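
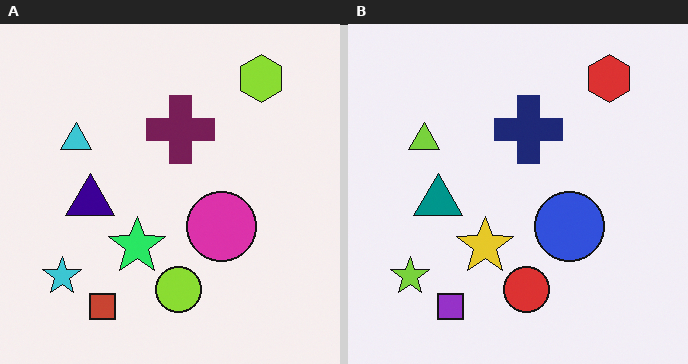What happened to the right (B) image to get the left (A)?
The left (A) image is the right (B) hue-shifted by a moderate amount.

Every shape's color has rotated by the same amount around the hue wheel — a uniform hue shift.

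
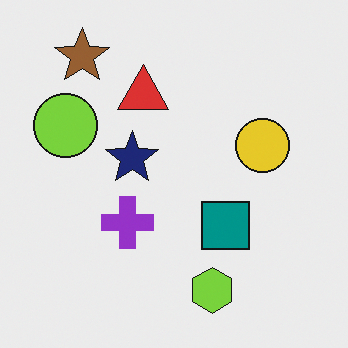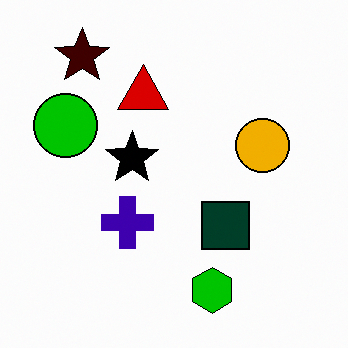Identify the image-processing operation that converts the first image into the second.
The transformation is: boosted in contrast.

Tones are pushed away from mid-grey across the whole image — a global contrast change.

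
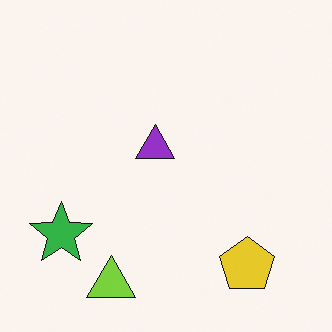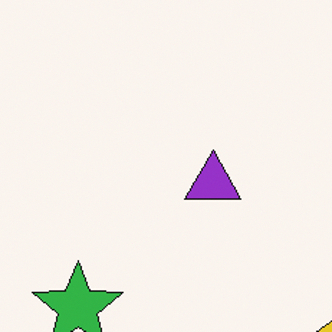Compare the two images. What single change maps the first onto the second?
This is the original image cropped slightly and scaled back up.

The visible shapes are larger and the field of view is narrower; shapes near the original edges may be partly or wholly outside the frame — a crop-and-rescale.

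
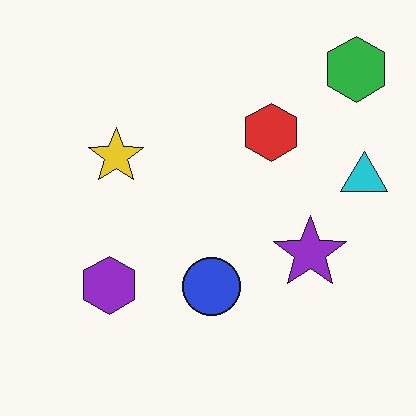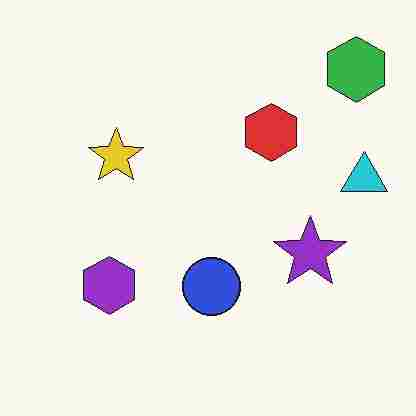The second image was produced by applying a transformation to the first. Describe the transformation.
Degraded with heavy JPEG compression.

Blocky 8×8 compression artifacts appear around shape edges and the flat background shows ringing — characteristic JPEG degradation.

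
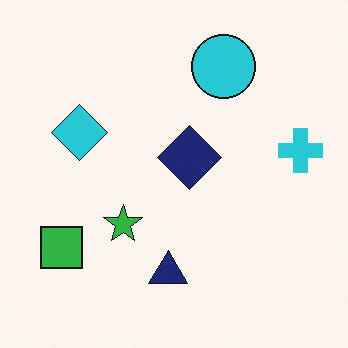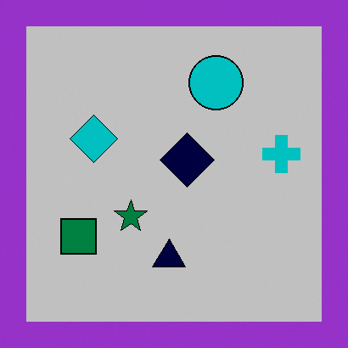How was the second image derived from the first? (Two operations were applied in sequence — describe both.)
The second image is the first heavily posterized to just a handful of flat colors, then framed with a purple border.

Each flat color has snapped to a coarser quantized level — most visibly, the near-white background has dropped to a flat grey. A solid purple frame runs around the edge of the second image, with the content slightly shrunk inside it.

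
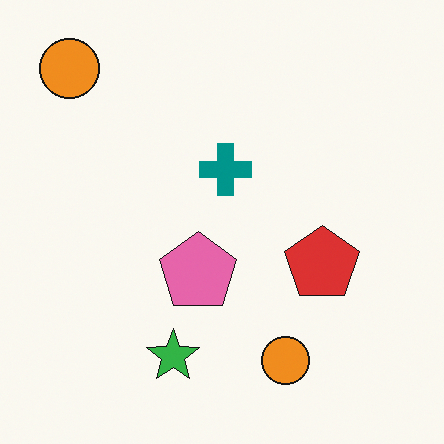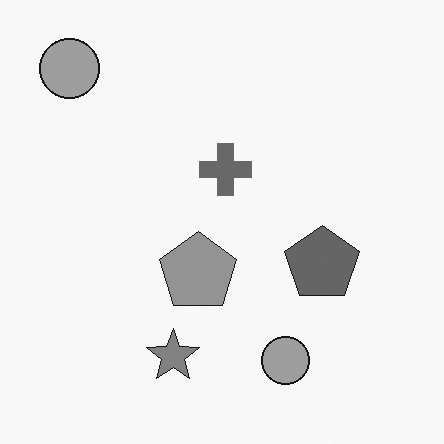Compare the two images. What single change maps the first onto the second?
The transformation is: converted to grayscale.

All color is removed — every shape is now a shade of grey.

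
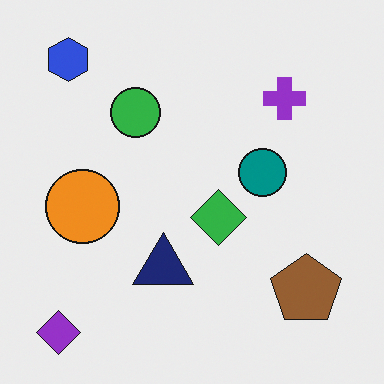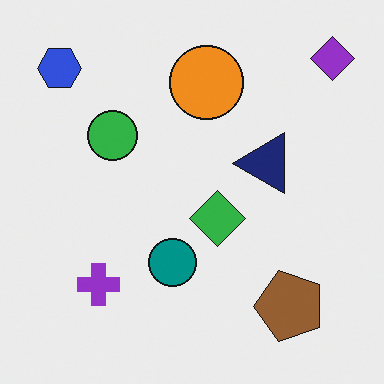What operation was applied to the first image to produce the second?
It was transposed (reflected across the top-left ↔ bottom-right diagonal).

Shapes have swapped their row and column positions — what was in the top-right is now in the bottom-left — a diagonal reflection.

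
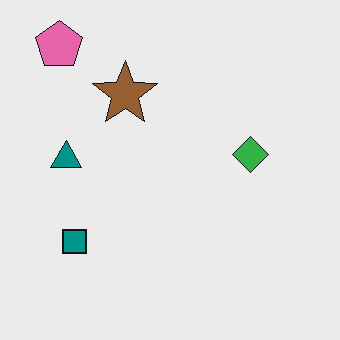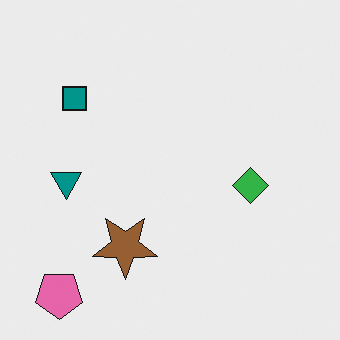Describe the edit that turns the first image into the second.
The image was flipped vertically (top ↔ bottom).

The pink pentagon is in the top-left of the first image and the bottom-left of the second — shapes on opposite sides of the horizontal midline have swapped in a mirror flip.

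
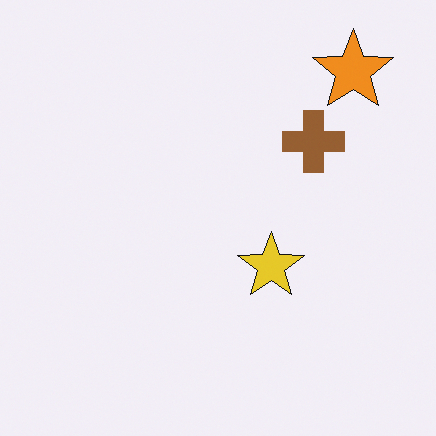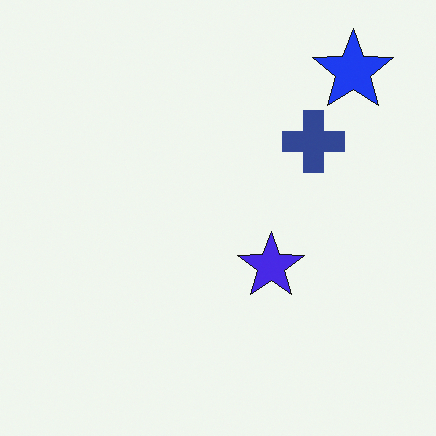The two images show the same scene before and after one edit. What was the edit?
It was hue-shifted through roughly half the color wheel.

Every shape's color has rotated by the same amount around the hue wheel — a uniform hue shift.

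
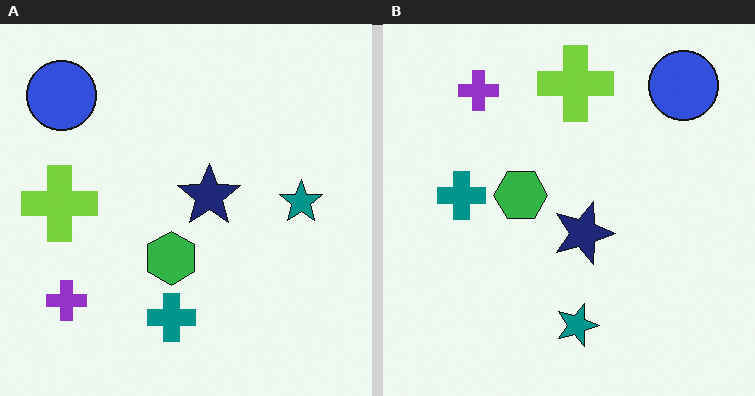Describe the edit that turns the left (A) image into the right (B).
Rotated 90° clockwise.

The blue circle sits in the top-left of the left (A) image and the top-right of the right (B) — consistent with a whole-image 90° clockwise rotation.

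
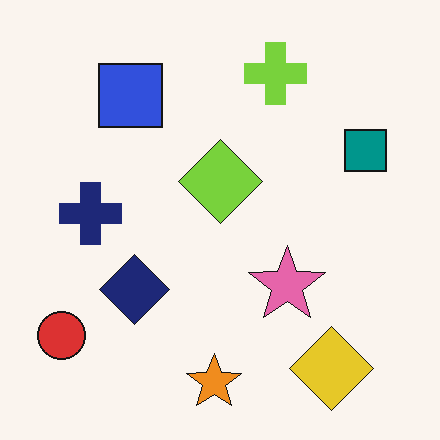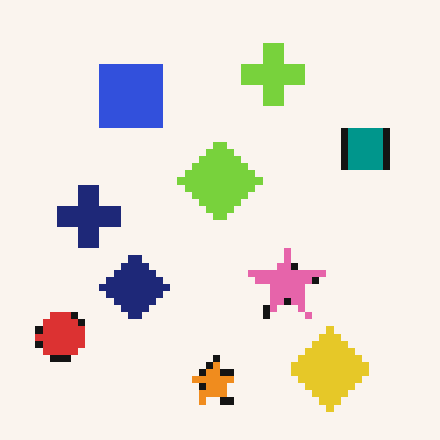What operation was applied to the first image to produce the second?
The image was moderately pixelated.

Shapes are reduced to large square blocks; fine edges and outlines are lost — a downscale-then-upscale (mosaic) effect.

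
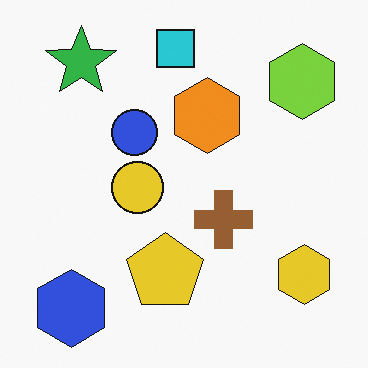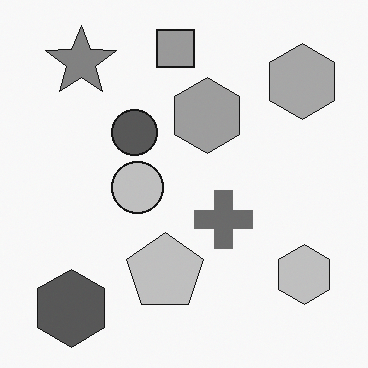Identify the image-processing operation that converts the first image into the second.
The transformation is: converted to grayscale.

All color is removed — every shape is now a shade of grey.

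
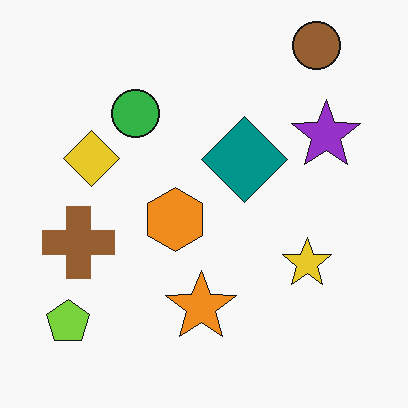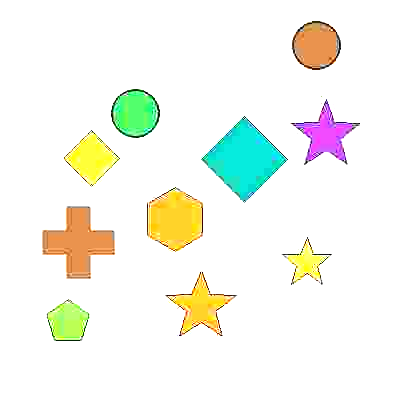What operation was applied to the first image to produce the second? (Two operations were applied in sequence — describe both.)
The transformation is: heavily JPEG-compressed with obvious blocking artifacts, then substantially brightened.

Blocky 8×8 compression artifacts appear around shape edges and the flat background shows ringing — characteristic JPEG degradation. Every pixel — background and shapes alike — is uniformly brightened.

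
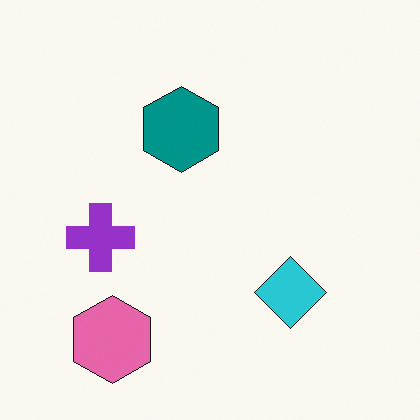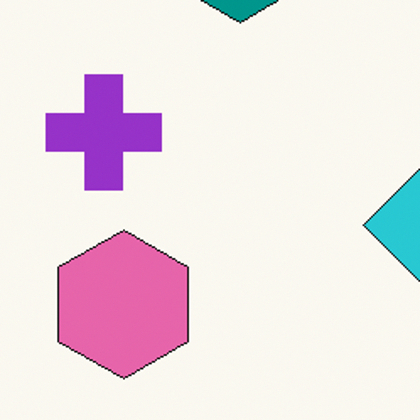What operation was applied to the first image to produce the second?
The transformation is: cropped to a noticeably smaller region and rescaled.

The visible shapes are larger and the field of view is narrower; shapes near the original edges may be partly or wholly outside the frame — a crop-and-rescale.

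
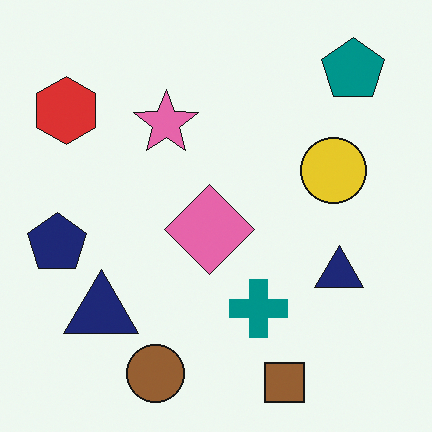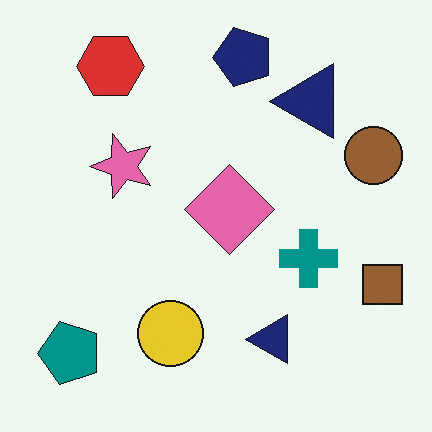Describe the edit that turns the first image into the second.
The transformation is: transposed (reflected across the top-left ↔ bottom-right diagonal).

Shapes have swapped their row and column positions — what was in the top-right is now in the bottom-left — a diagonal reflection.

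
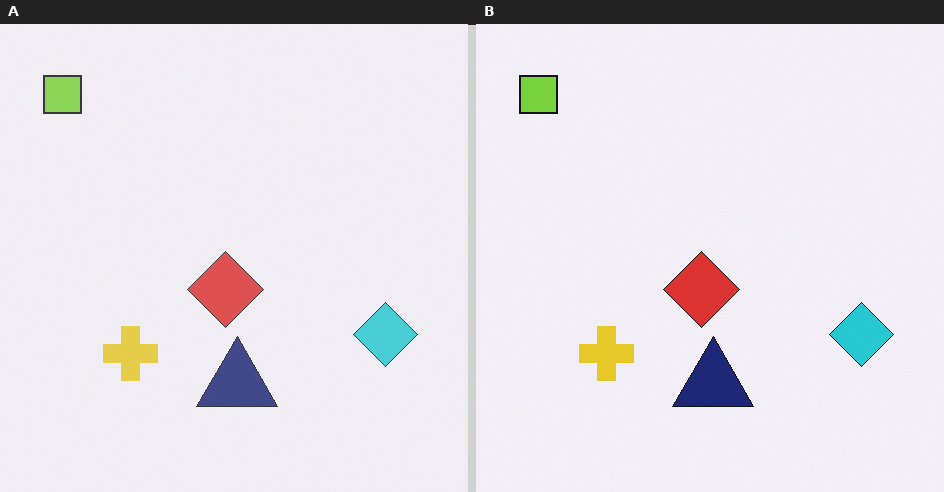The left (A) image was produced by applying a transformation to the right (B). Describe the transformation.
It was given slightly reduced contrast.

Tones are pushed toward mid-grey across the whole image — a global contrast change.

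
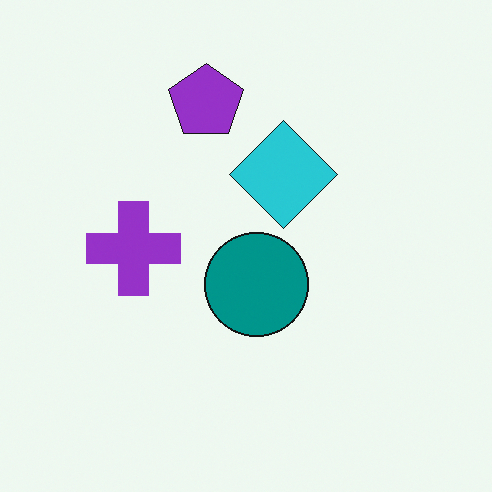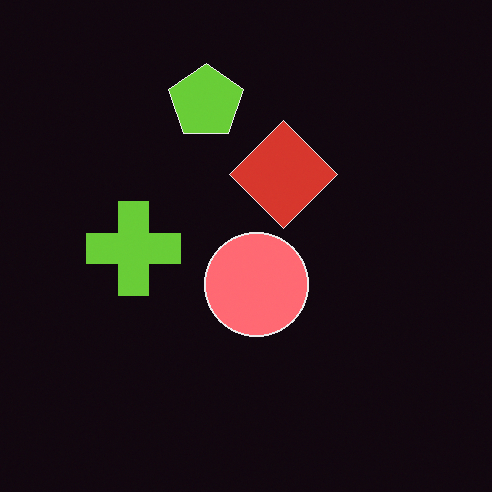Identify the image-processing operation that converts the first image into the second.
Color-inverted (negative).

The light background has become dark and every shape's color is its complement — a photographic negative.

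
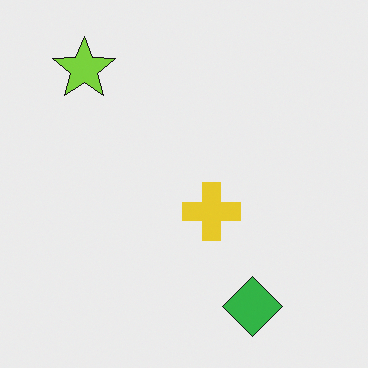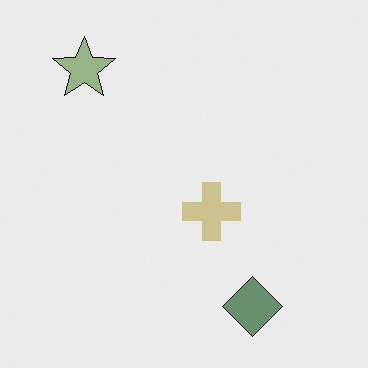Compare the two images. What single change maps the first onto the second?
Made much more muted (saturation change).

All colors are more muted and greyish — a global saturation change.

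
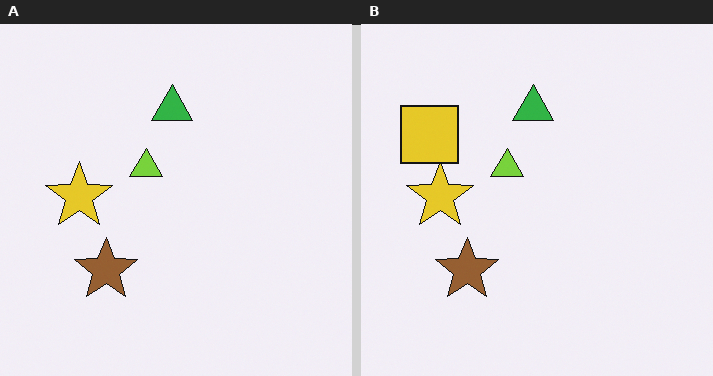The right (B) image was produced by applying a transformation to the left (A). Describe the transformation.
The image was overlaid with an additional yellow square.

A yellow square appears in the right (B) image that is absent from the left (A).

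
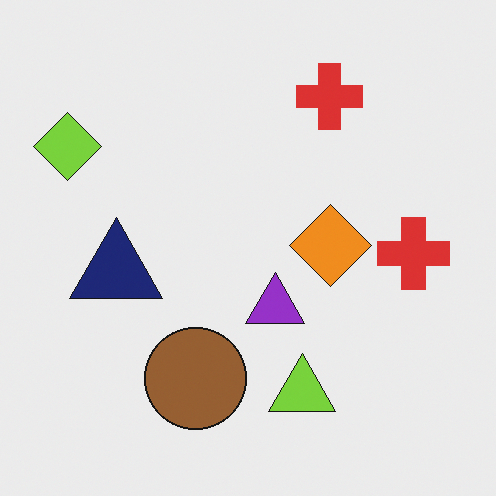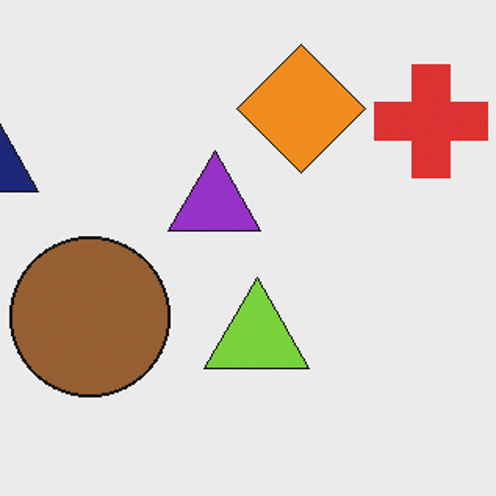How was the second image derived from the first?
It was cropped slightly and scaled back up.

The visible shapes are larger and the field of view is narrower; shapes near the original edges may be partly or wholly outside the frame — a crop-and-rescale.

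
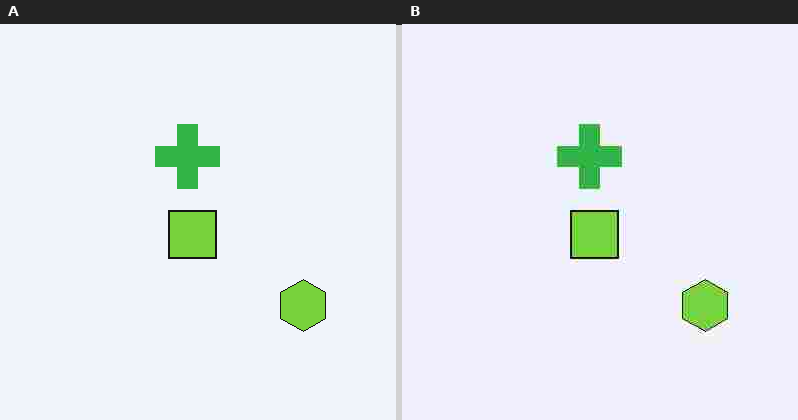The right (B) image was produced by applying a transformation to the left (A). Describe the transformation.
This is the original image degraded with heavy JPEG compression.

Blocky 8×8 compression artifacts appear around shape edges and the flat background shows ringing — characteristic JPEG degradation.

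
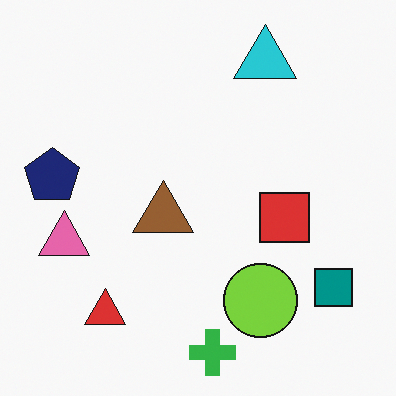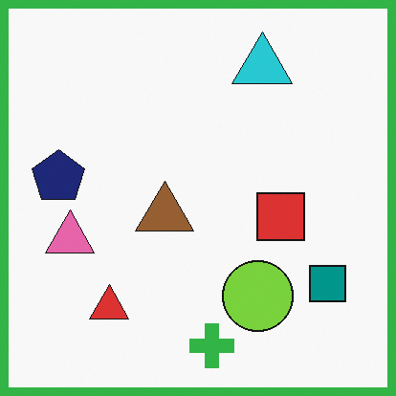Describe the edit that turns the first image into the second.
The image was framed with a green border.

A solid green frame runs around the edge of the second image, with the content slightly shrunk inside it.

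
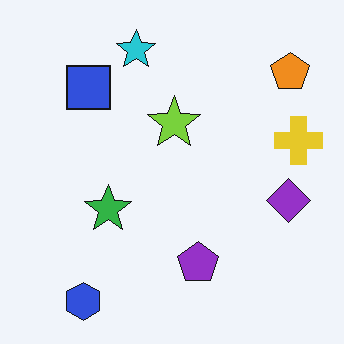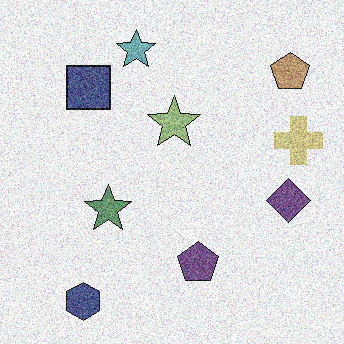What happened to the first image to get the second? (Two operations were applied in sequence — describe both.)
The image was degraded with heavy additive noise, then made much more muted (saturation change).

Random speckle covers the whole image, including the flat background. All colors are more muted and greyish — a global saturation change.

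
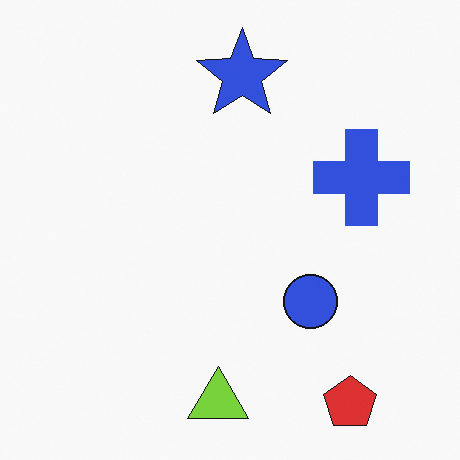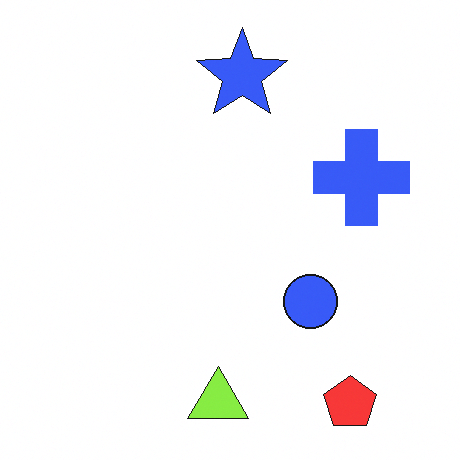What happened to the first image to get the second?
The second image is the first slightly brightened.

Every pixel — background and shapes alike — is uniformly brightened.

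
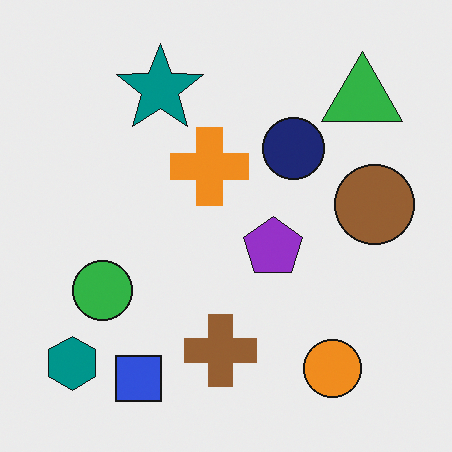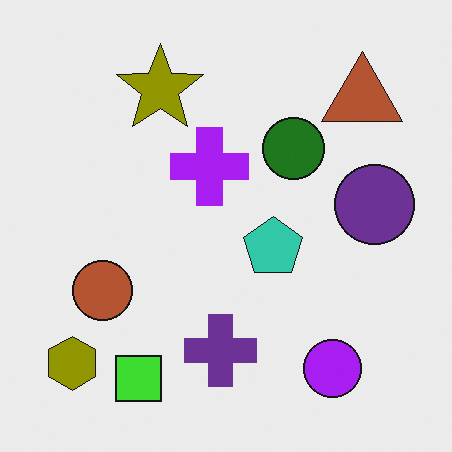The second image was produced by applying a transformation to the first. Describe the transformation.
The transformation is: hue-shifted through roughly half the color wheel.

Every shape's color has rotated by the same amount around the hue wheel — a uniform hue shift.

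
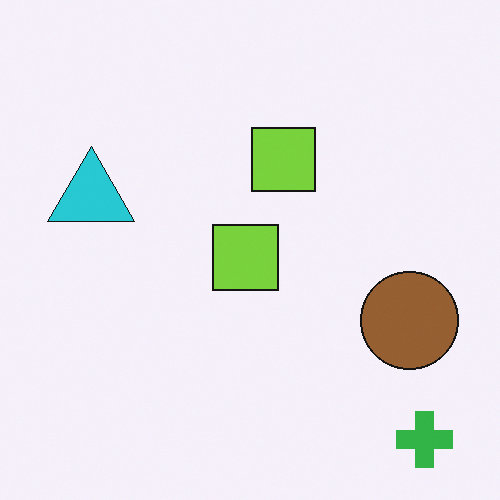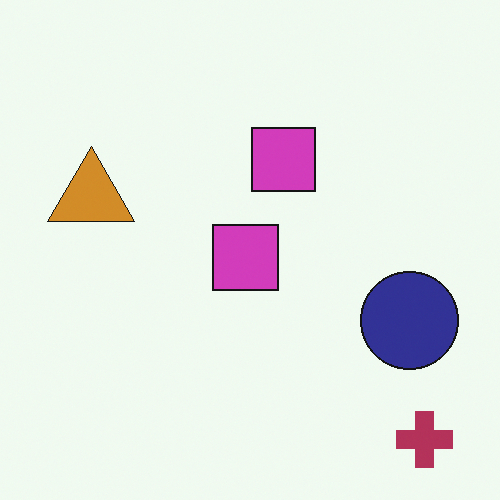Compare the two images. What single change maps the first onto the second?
The second image is the first hue-shifted through roughly half the color wheel.

Every shape's color has rotated by the same amount around the hue wheel — a uniform hue shift.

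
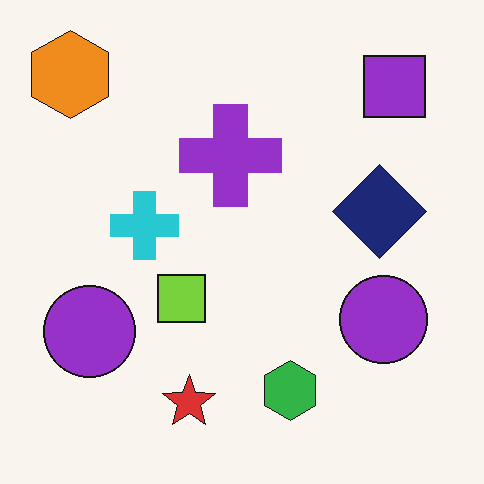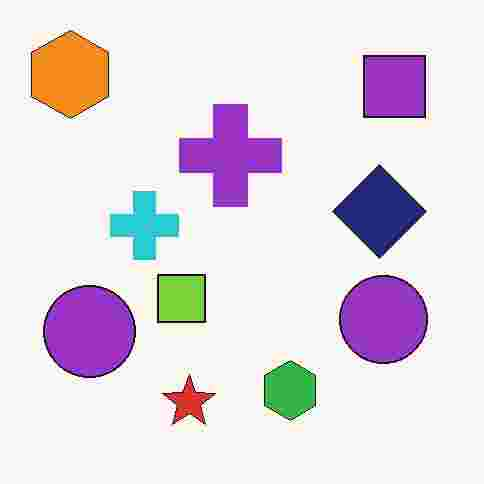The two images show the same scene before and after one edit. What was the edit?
The image was degraded with heavy JPEG compression.

Blocky 8×8 compression artifacts appear around shape edges and the flat background shows ringing — characteristic JPEG degradation.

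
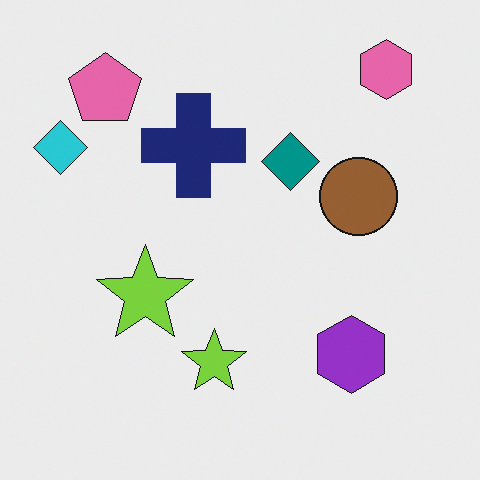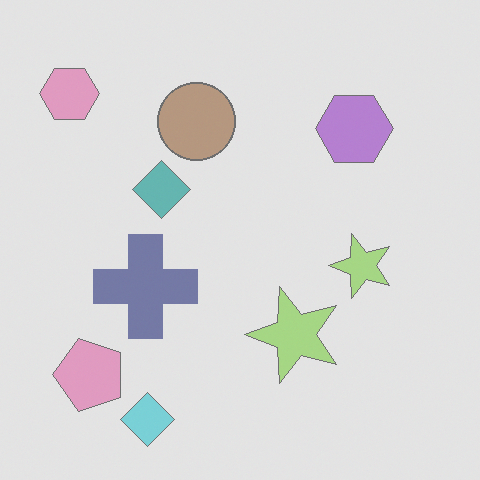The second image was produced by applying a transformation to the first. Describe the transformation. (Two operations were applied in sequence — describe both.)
The transformation is: given much lower contrast, then rotated 90° counter-clockwise.

Tones are pushed toward mid-grey across the whole image — a global contrast change. The pink hexagon sits in the top-right of the first image and the top-left of the second — consistent with a whole-image 90° counter-clockwise rotation.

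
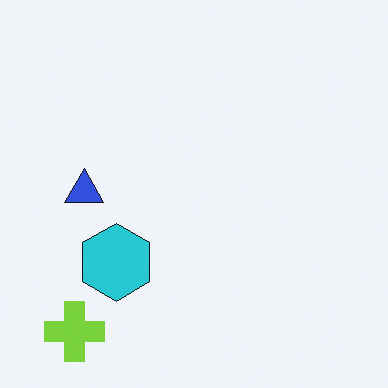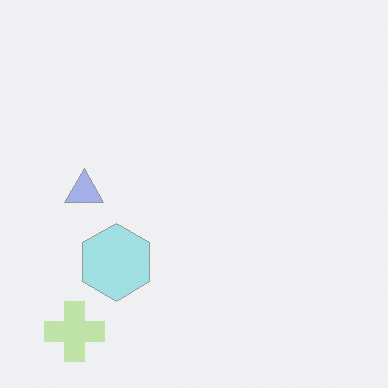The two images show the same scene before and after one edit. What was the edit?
The second image is the first given much lower contrast.

Tones are pushed toward mid-grey across the whole image — a global contrast change.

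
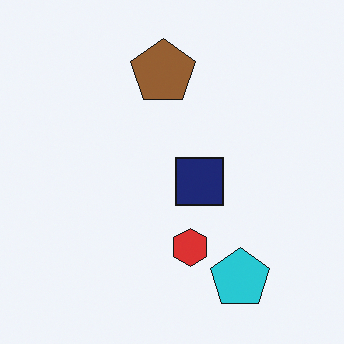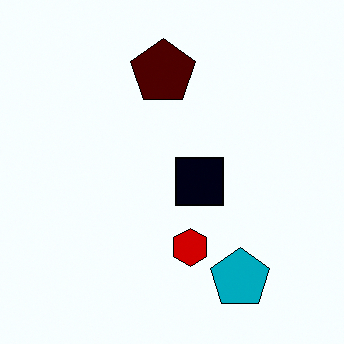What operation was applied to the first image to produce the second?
The second image is the first boosted in contrast.

Tones are pushed away from mid-grey across the whole image — a global contrast change.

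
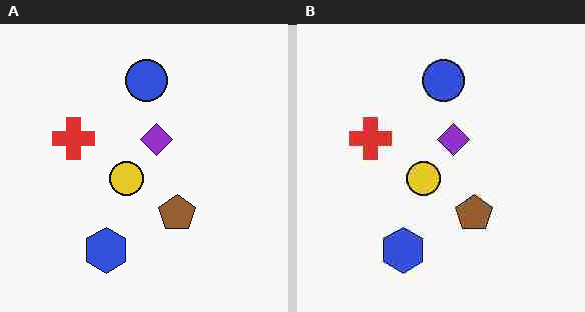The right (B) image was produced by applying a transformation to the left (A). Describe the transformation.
The right (B) image is the left (A) heavily JPEG-compressed with obvious blocking artifacts.

Blocky 8×8 compression artifacts appear around shape edges and the flat background shows ringing — characteristic JPEG degradation.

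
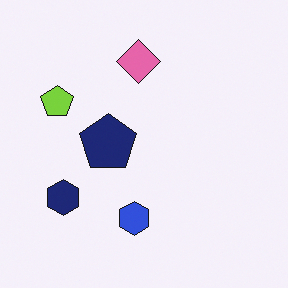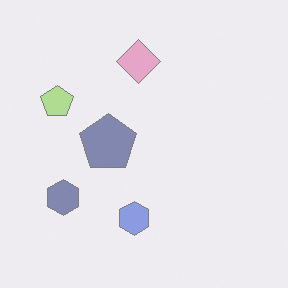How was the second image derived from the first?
The transformation is: washed out (contrast reduced).

Tones are pushed toward mid-grey across the whole image — a global contrast change.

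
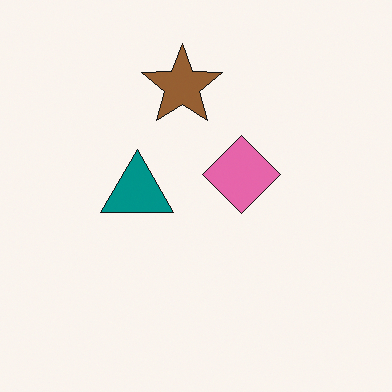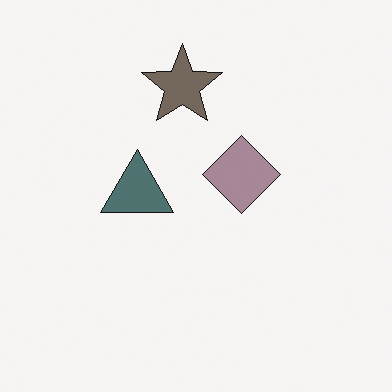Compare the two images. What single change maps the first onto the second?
The transformation is: made much more muted (saturation change).

All colors are more muted and greyish — a global saturation change.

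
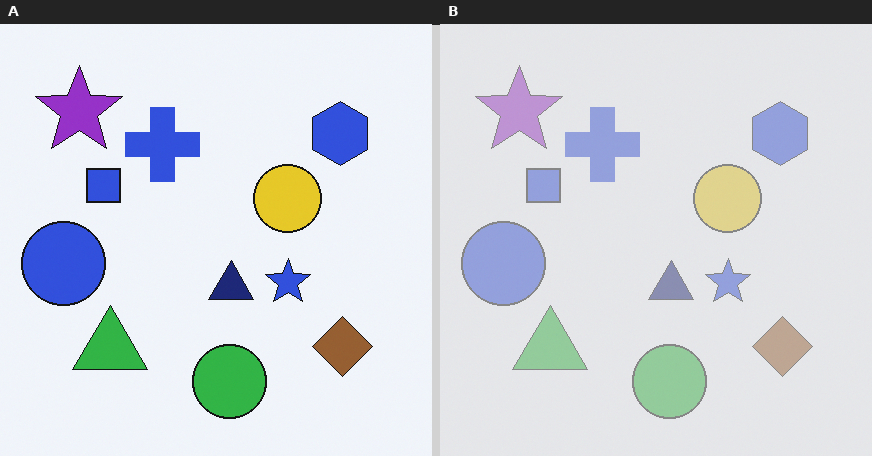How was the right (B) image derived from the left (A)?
It was washed out (contrast reduced).

Tones are pushed toward mid-grey across the whole image — a global contrast change.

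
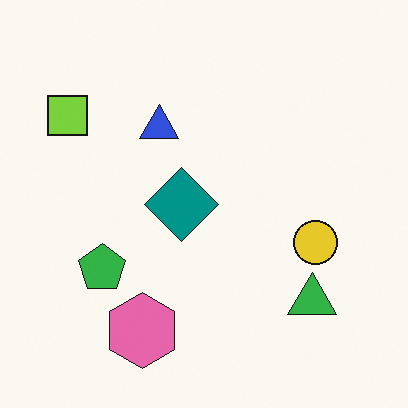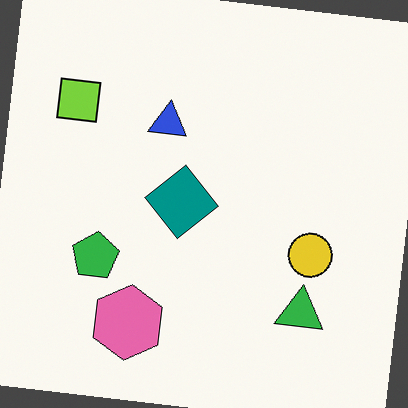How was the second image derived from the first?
This is the original image rotated clockwise by a small amount.

Every shape is tilted by the same angle and the image corners show triangular fill wedges — a whole-image rotation by a non-right angle.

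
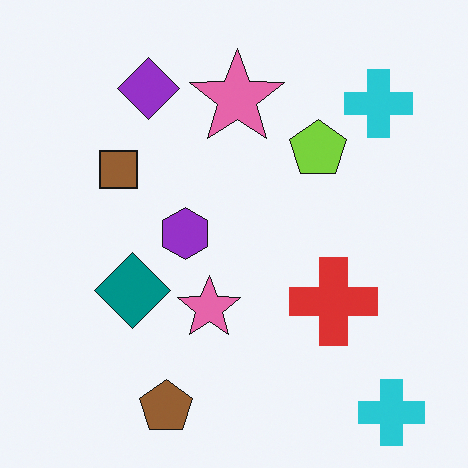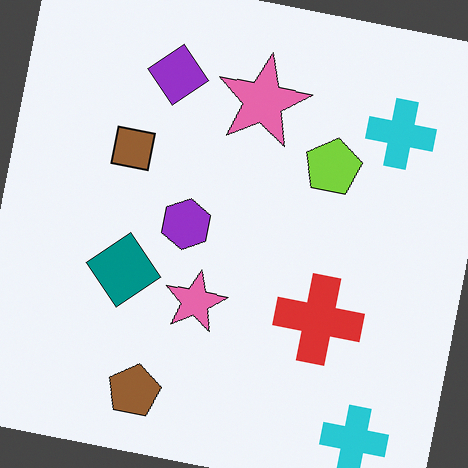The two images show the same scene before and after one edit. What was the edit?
The second image is the first rotated clockwise by a slight angle.

Every shape is tilted by the same angle and the image corners show triangular fill wedges — a whole-image rotation by a non-right angle.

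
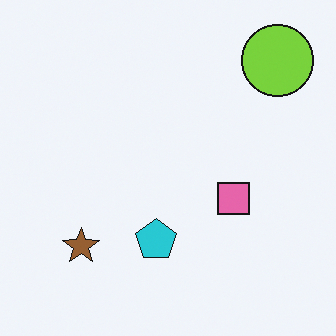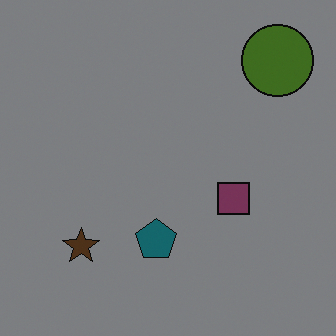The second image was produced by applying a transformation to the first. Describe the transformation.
Darkened a lot.

Every pixel — background and shapes alike — is uniformly darkened.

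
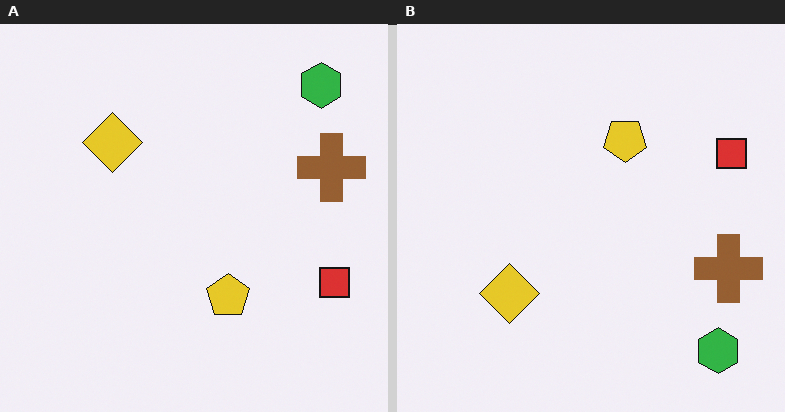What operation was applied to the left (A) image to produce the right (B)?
It was flipped vertically (top ↔ bottom).

The green hexagon is in the top-right of the left (A) image and the bottom-right of the right (B) — shapes on opposite sides of the horizontal midline have swapped in a mirror flip.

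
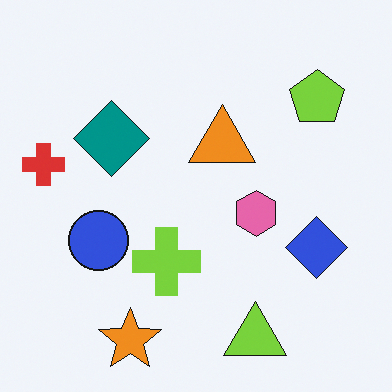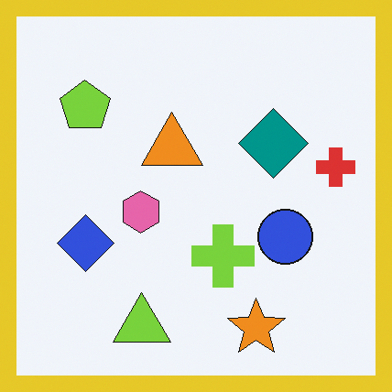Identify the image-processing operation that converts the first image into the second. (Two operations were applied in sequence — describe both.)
Flipped horizontally (left ↔ right), then framed with a yellow border.

The red cross is in the left of the first image and the right of the second — shapes on opposite sides of the vertical midline have swapped in a mirror flip. A solid yellow frame runs around the edge of the second image, with the content slightly shrunk inside it.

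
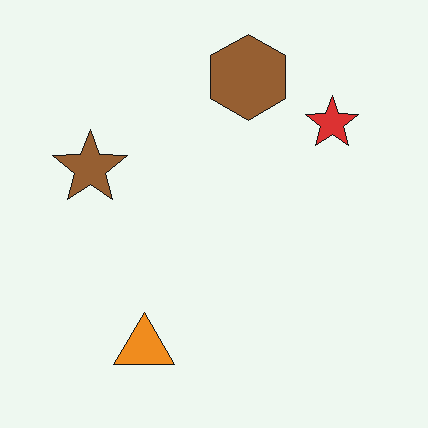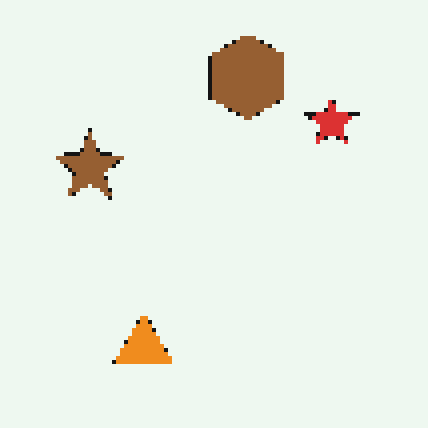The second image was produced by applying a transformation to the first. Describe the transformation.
The second image is the first mildly pixelated.

Shapes are reduced to large square blocks; fine edges and outlines are lost — a downscale-then-upscale (mosaic) effect.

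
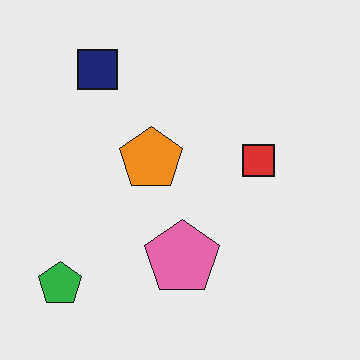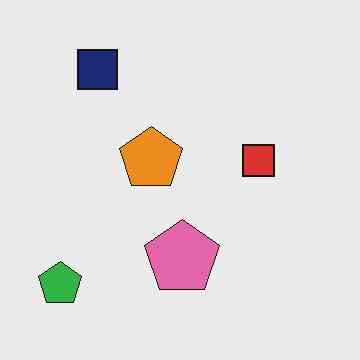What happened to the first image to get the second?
The transformation is: given moderate JPEG compression.

Blocky 8×8 compression artifacts appear around shape edges and the flat background shows ringing — characteristic JPEG degradation.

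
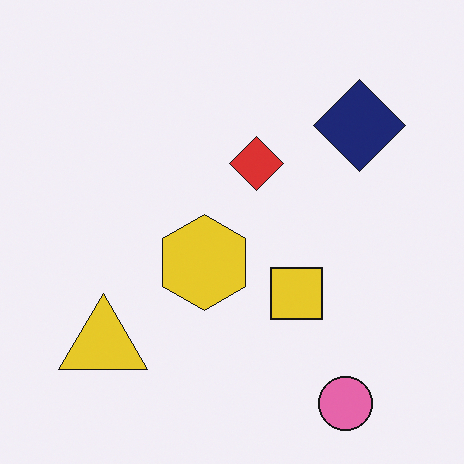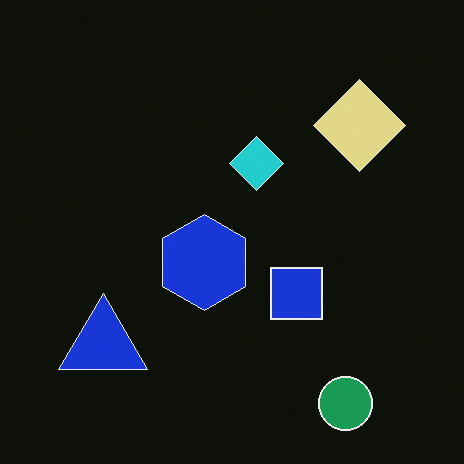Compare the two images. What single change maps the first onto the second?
The image was color-inverted (negative).

The light background has become dark and every shape's color is its complement — a photographic negative.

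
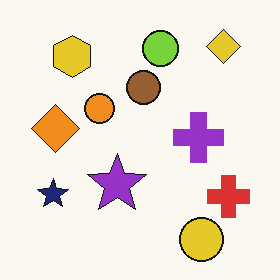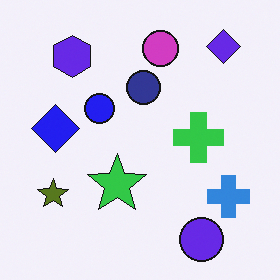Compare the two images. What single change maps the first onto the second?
The image was hue-shifted through roughly half the color wheel.

Every shape's color has rotated by the same amount around the hue wheel — a uniform hue shift.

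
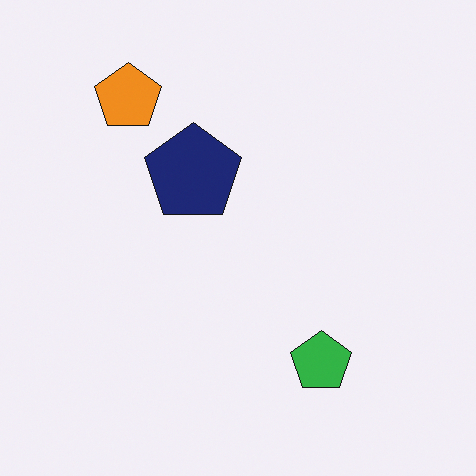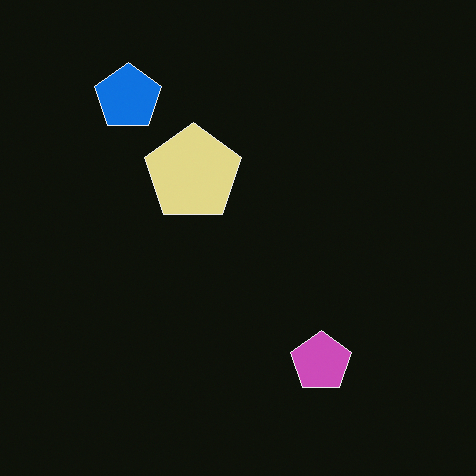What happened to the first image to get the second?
Color-inverted (negative).

The light background has become dark and every shape's color is its complement — a photographic negative.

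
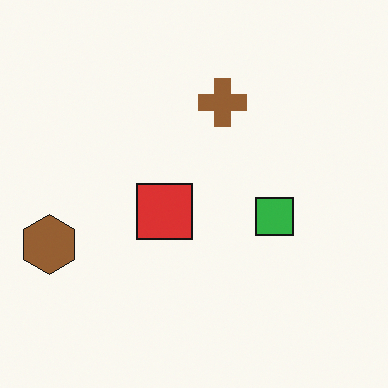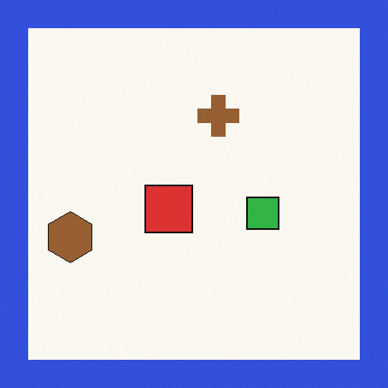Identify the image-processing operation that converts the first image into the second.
The image was framed with a blue border.

A solid blue frame runs around the edge of the second image, with the content slightly shrunk inside it.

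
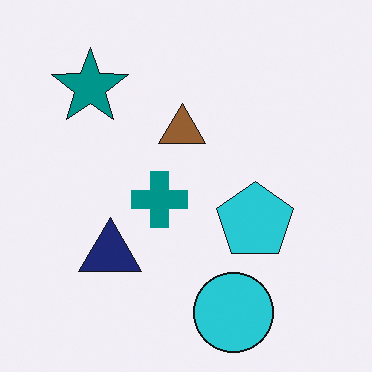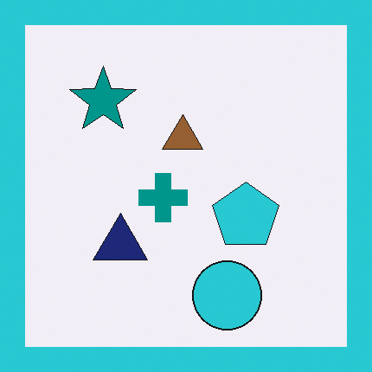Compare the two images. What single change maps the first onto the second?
The transformation is: framed with a cyan border.

A solid cyan frame runs around the edge of the second image, with the content slightly shrunk inside it.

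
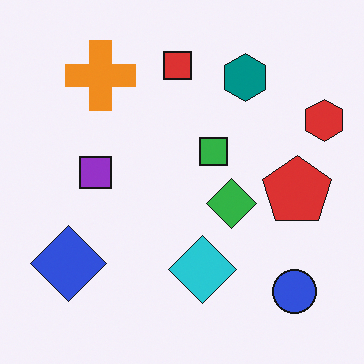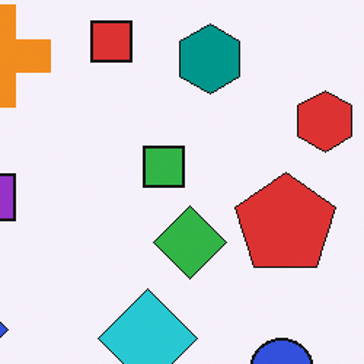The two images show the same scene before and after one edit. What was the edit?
The image was cropped slightly and scaled back up.

The visible shapes are larger and the field of view is narrower; shapes near the original edges may be partly or wholly outside the frame — a crop-and-rescale.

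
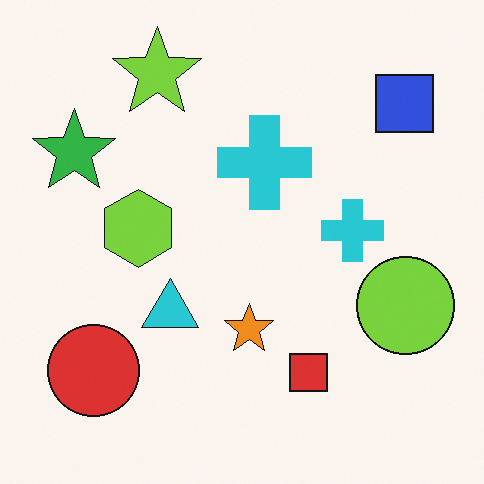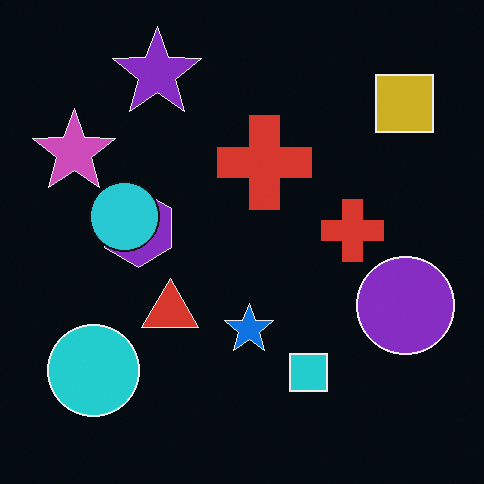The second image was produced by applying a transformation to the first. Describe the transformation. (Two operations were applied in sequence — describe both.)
The second image is the first color-inverted (negative), then overlaid with an additional cyan circle.

The light background has become dark and every shape's color is its complement — a photographic negative. A cyan circle appears in the second image that is absent from the first.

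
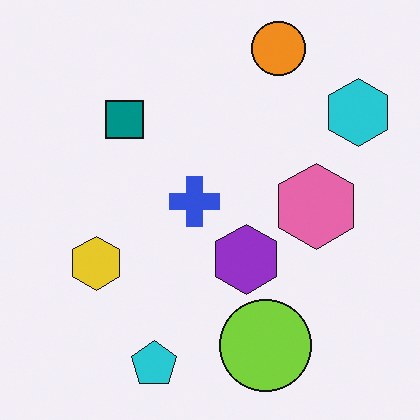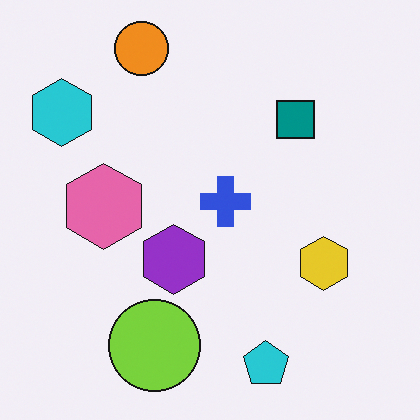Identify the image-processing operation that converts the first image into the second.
The transformation is: flipped horizontally (left ↔ right).

The cyan hexagon is in the top-right of the first image and the top-left of the second — shapes on opposite sides of the vertical midline have swapped in a mirror flip.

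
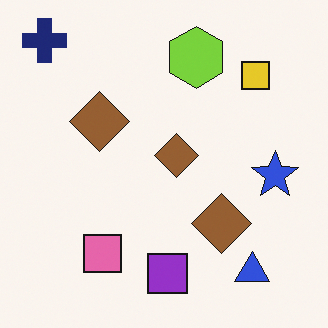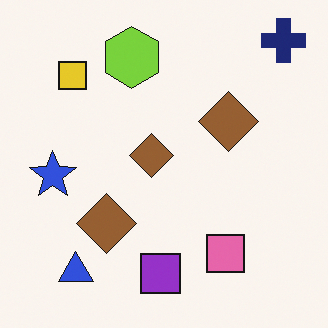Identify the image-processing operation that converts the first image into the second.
Flipped horizontally (left ↔ right).

The navy cross is in the top-left of the first image and the top-right of the second — shapes on opposite sides of the vertical midline have swapped in a mirror flip.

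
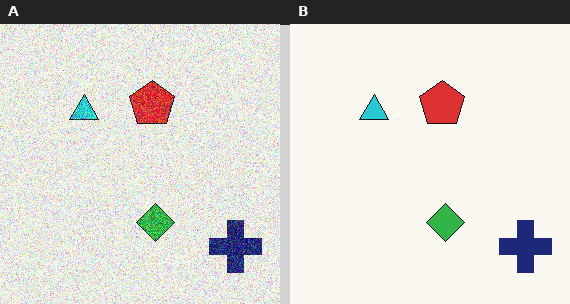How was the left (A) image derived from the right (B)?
This is the original image degraded with heavy additive noise.

Random speckle covers the whole image, including the flat background.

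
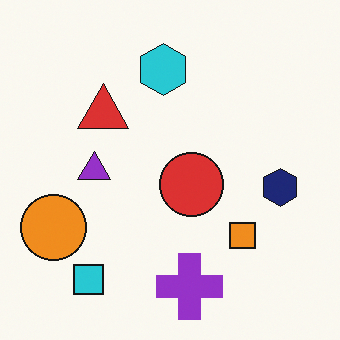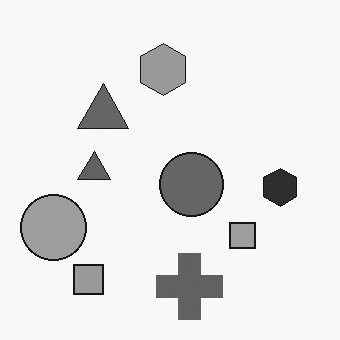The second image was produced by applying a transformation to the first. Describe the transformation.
The transformation is: converted to grayscale.

All color is removed — every shape is now a shade of grey.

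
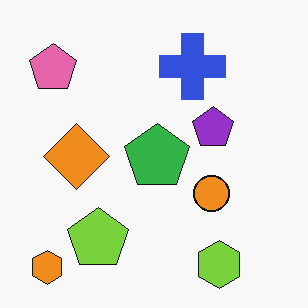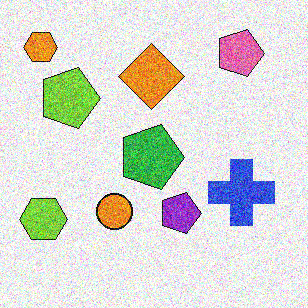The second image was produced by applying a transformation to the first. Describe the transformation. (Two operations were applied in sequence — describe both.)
The image was degraded with heavy additive noise, then rotated 90° clockwise.

Random speckle covers the whole image, including the flat background. The orange hexagon sits in the bottom-left of the first image and the top-left of the second — consistent with a whole-image 90° clockwise rotation.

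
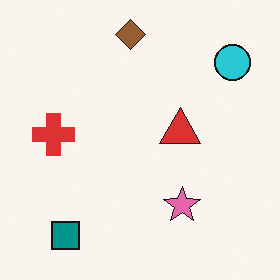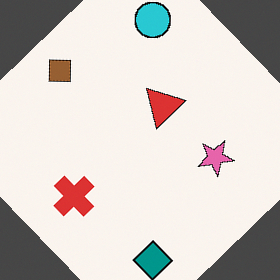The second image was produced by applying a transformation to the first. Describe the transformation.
The second image is the first rotated counter-clockwise by a large amount — several tens of degrees.

Every shape is tilted by the same angle and the image corners show triangular fill wedges — a whole-image rotation by a non-right angle.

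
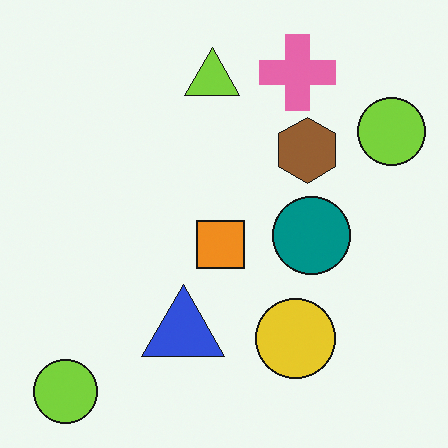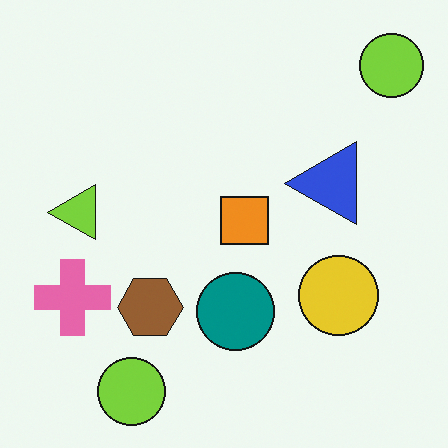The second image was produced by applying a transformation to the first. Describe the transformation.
Transposed (reflected across the top-left ↔ bottom-right diagonal).

Shapes have swapped their row and column positions — what was in the top-right is now in the bottom-left — a diagonal reflection.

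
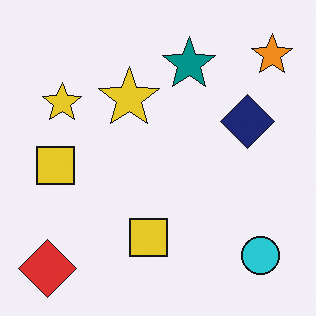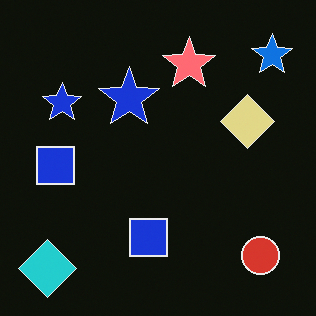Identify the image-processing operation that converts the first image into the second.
The image was color-inverted (negative).

The light background has become dark and every shape's color is its complement — a photographic negative.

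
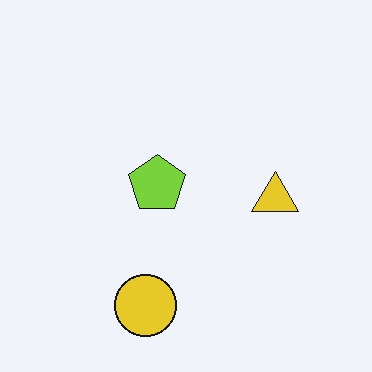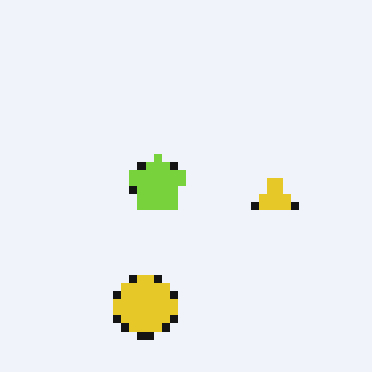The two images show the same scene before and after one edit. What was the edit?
This is the original image pixelated into visible square blocks.

Shapes are reduced to large square blocks; fine edges and outlines are lost — a downscale-then-upscale (mosaic) effect.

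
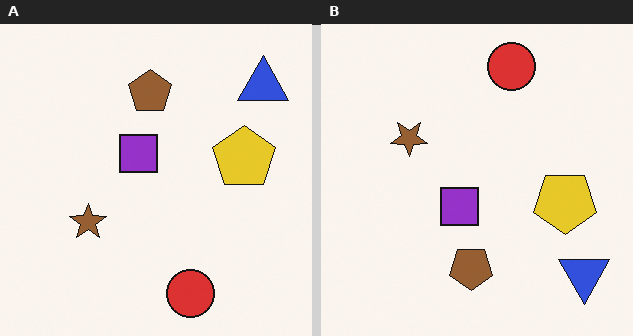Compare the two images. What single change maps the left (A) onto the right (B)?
The transformation is: flipped vertically (top ↔ bottom).

The red circle is in the bottom of the left (A) image and the top of the right (B) — shapes on opposite sides of the horizontal midline have swapped in a mirror flip.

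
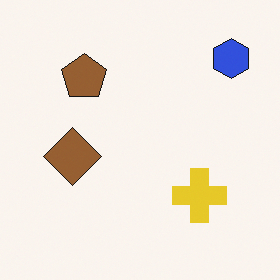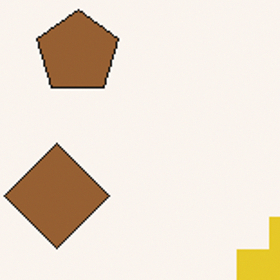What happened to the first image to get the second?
The second image is the first cropped tightly and scaled back up.

The visible shapes are larger and the field of view is narrower; shapes near the original edges may be partly or wholly outside the frame — a crop-and-rescale.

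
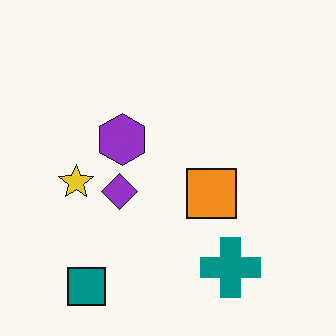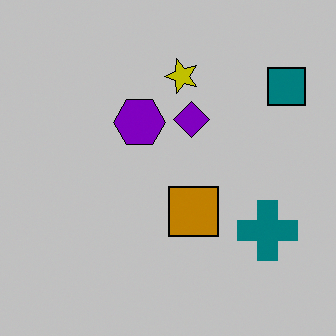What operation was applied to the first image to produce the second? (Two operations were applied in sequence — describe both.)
This is the original image aggressively posterized, then transposed (reflected across the top-left ↔ bottom-right diagonal).

Each flat color has snapped to a coarser quantized level — most visibly, the near-white background has dropped to a flat grey. Shapes have swapped their row and column positions — what was in the top-right is now in the bottom-left — a diagonal reflection.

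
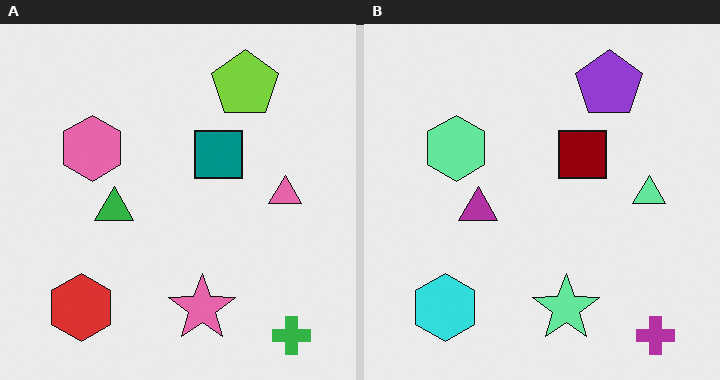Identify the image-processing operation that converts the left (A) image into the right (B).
This is the original image hue-shifted by a large amount.

Every shape's color has rotated by the same amount around the hue wheel — a uniform hue shift.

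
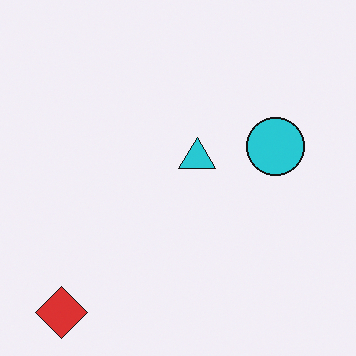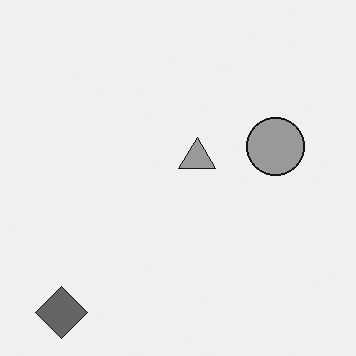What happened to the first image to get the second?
The image was converted to grayscale.

All color is removed — every shape is now a shade of grey.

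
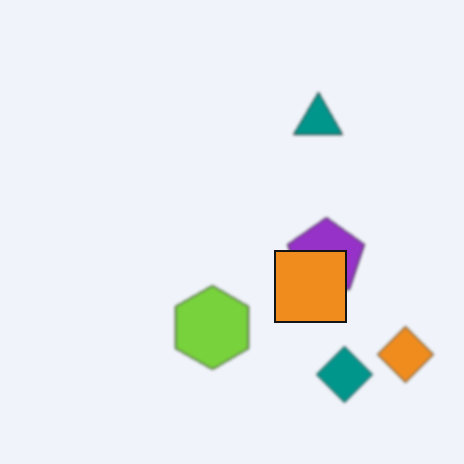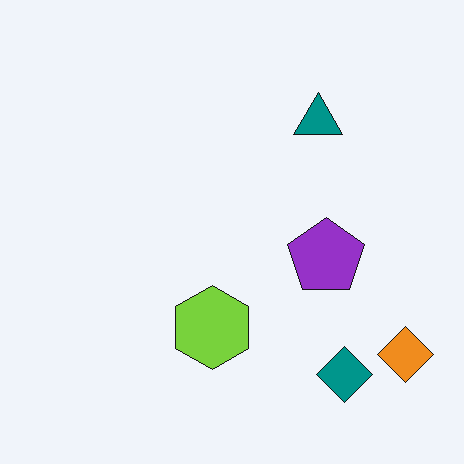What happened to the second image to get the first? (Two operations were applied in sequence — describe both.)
The image was given a subtle gaussian blur, then overlaid with an additional orange square.

Shape edges and outlines are uniformly softened across the whole image. An orange square appears in the first image that is absent from the second.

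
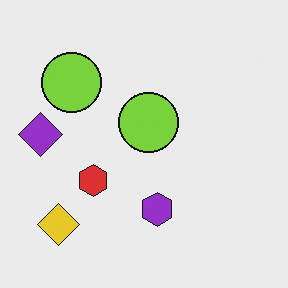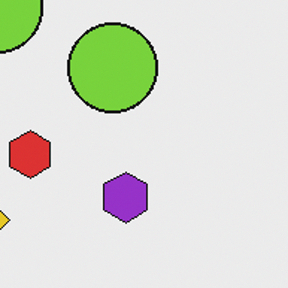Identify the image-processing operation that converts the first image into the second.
Cropped slightly and scaled back up.

The visible shapes are larger and the field of view is narrower; shapes near the original edges may be partly or wholly outside the frame — a crop-and-rescale.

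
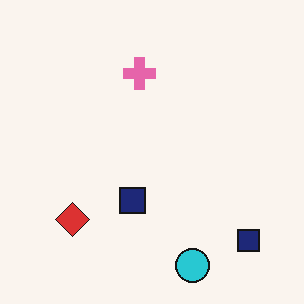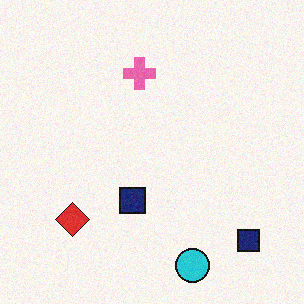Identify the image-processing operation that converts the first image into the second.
Degraded with a light layer of grain.

Random speckle covers the whole image, including the flat background.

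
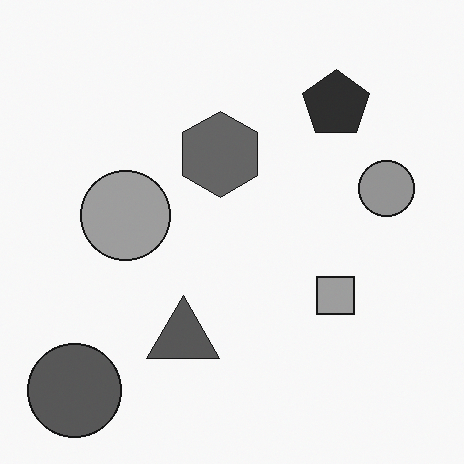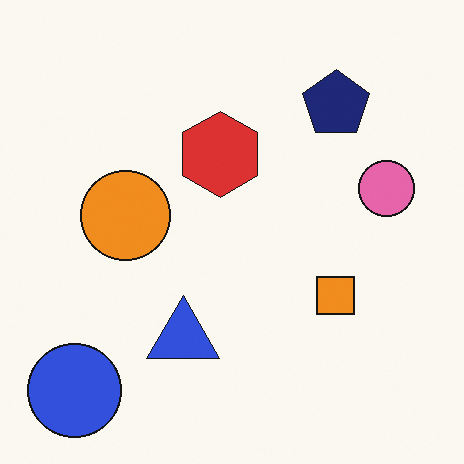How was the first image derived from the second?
It was converted to grayscale.

All color is removed — every shape is now a shade of grey.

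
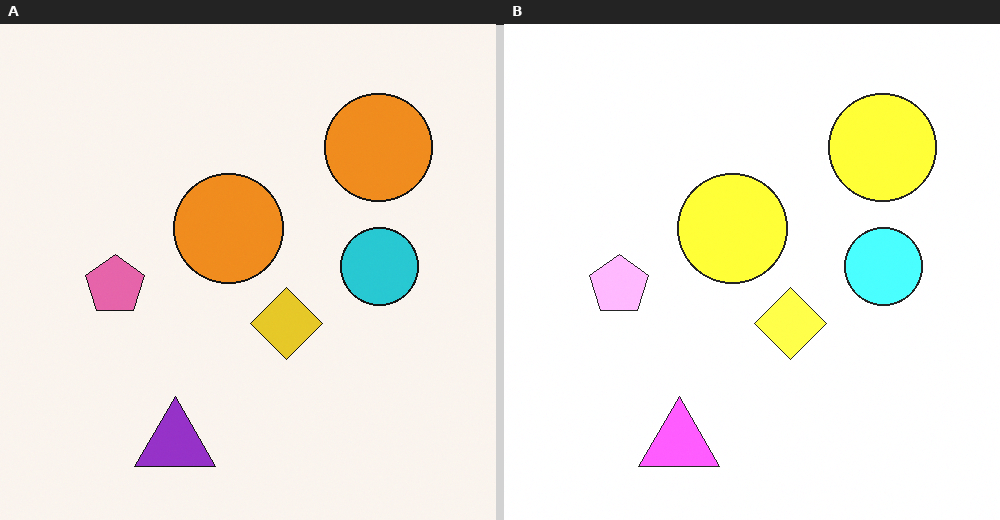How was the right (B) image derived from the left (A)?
The right (B) image is the left (A) substantially brightened.

Every pixel — background and shapes alike — is uniformly brightened.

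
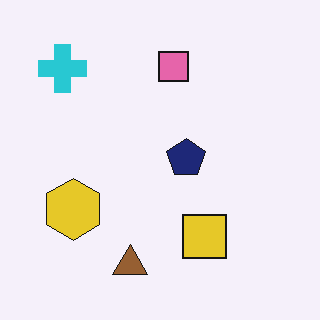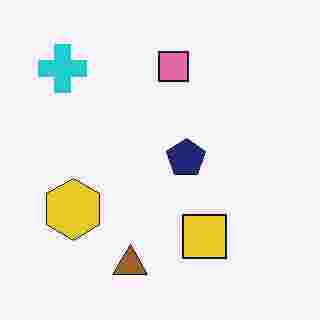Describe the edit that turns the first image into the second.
The transformation is: degraded with heavy JPEG compression.

Blocky 8×8 compression artifacts appear around shape edges and the flat background shows ringing — characteristic JPEG degradation.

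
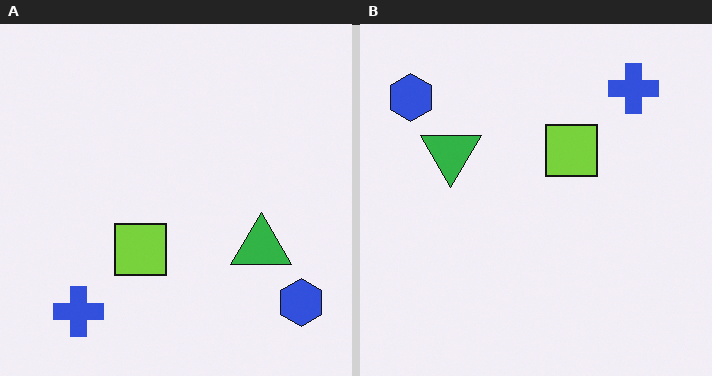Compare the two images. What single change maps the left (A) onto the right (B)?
It was rotated 180°.

The blue hexagon sits in the bottom-right of the left (A) image and the top-left of the right (B) — consistent with a whole-image 180° rotation.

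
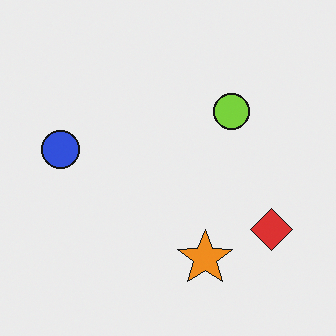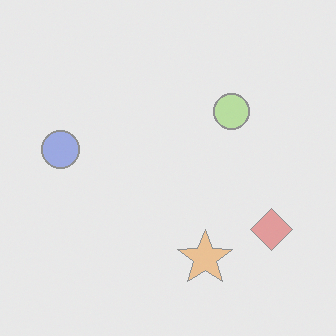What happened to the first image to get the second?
Washed out (contrast reduced).

Tones are pushed toward mid-grey across the whole image — a global contrast change.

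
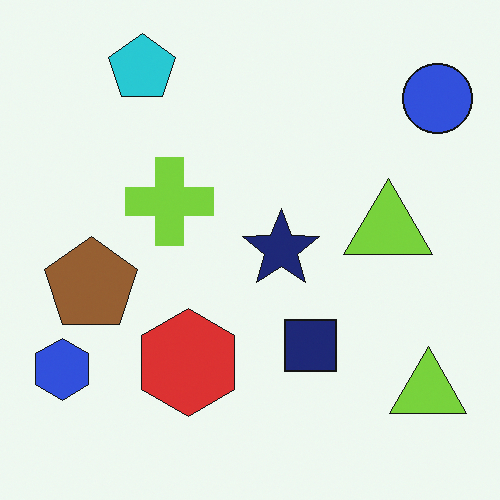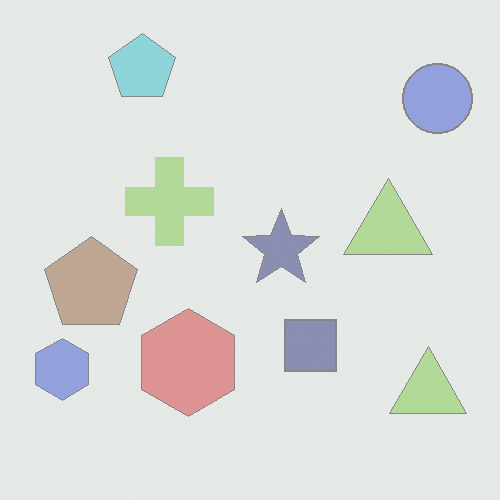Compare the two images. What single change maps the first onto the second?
It was given much lower contrast.

Tones are pushed toward mid-grey across the whole image — a global contrast change.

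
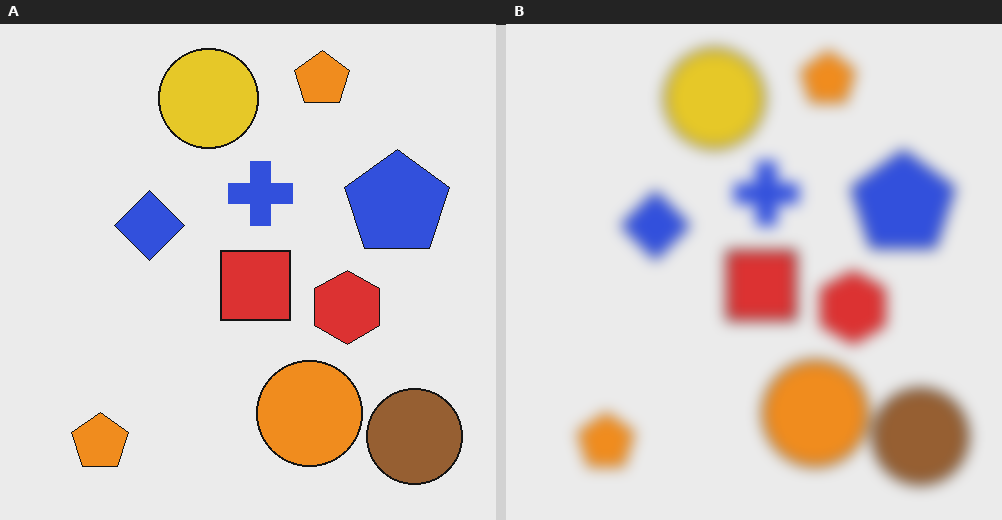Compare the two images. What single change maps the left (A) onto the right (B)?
The right (B) image is the left (A) strongly gaussian-blurred.

Shape edges and outlines are uniformly softened across the whole image.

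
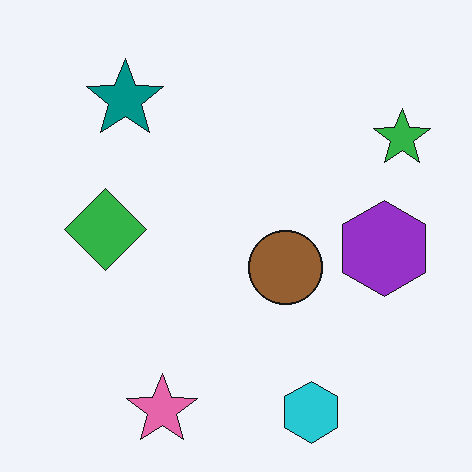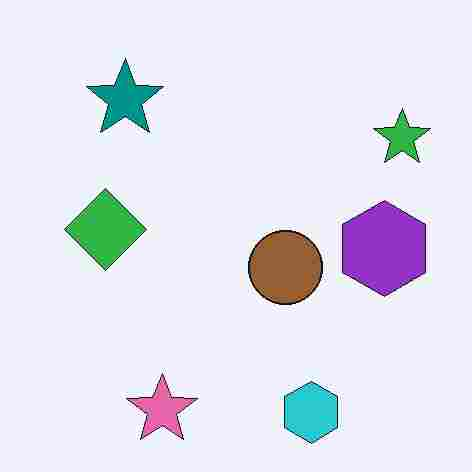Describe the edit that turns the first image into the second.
This is the original image heavily JPEG-compressed with obvious blocking artifacts.

Blocky 8×8 compression artifacts appear around shape edges and the flat background shows ringing — characteristic JPEG degradation.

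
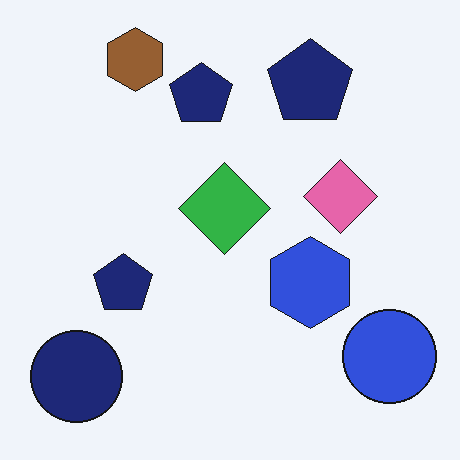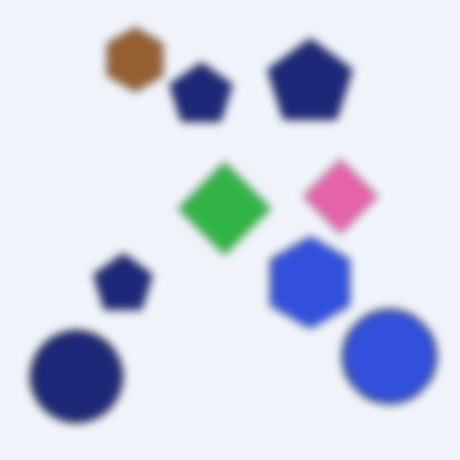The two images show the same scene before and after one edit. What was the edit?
Moderately blurred.

Shape edges and outlines are uniformly softened across the whole image.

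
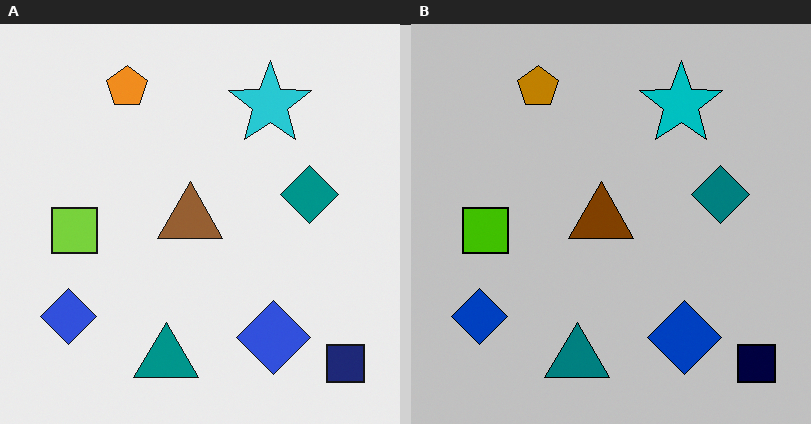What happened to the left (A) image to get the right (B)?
The transformation is: aggressively posterized.

Each flat color has snapped to a coarser quantized level — most visibly, the near-white background has dropped to a flat grey.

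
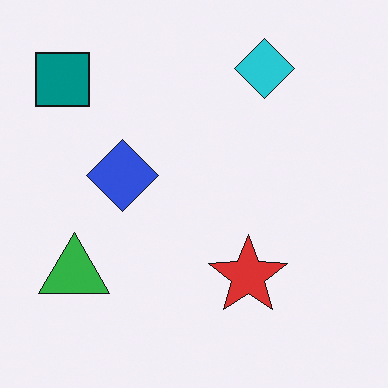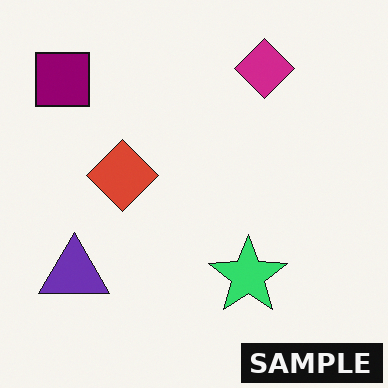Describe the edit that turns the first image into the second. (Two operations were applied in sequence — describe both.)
The image was hue-shifted noticeably, then watermarked with the text "SAMPLE" in the lower-right corner.

Every shape's color has rotated by the same amount around the hue wheel — a uniform hue shift. A dark label reading "SAMPLE" appears in the lower-right corner.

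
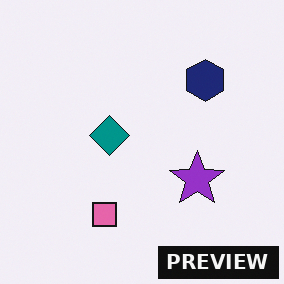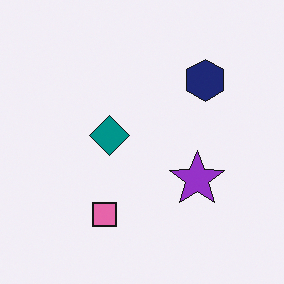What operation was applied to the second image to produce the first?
The transformation is: watermarked with the text "PREVIEW" in the lower-right corner.

A dark label reading "PREVIEW" appears in the lower-right corner.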